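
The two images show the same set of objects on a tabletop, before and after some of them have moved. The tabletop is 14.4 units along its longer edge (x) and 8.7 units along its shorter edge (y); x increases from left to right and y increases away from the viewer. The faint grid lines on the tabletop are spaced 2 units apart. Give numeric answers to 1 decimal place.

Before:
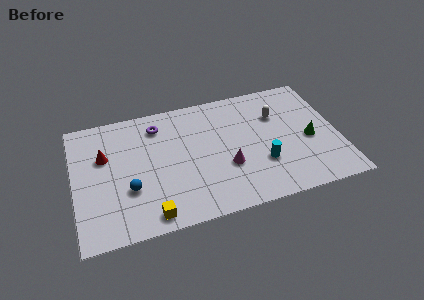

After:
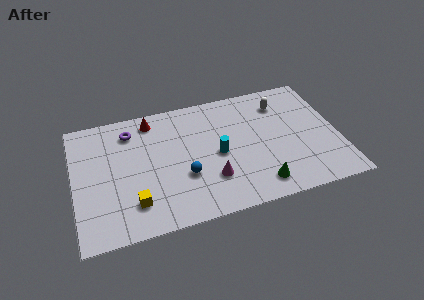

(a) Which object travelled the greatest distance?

the green cone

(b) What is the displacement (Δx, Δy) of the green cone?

(-3.0, -2.4)

From the two frames, the green cone sits at roughly (12.8, 3.8) before and (9.8, 1.4) after.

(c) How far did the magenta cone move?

1.1

The magenta cone moved from about (8.2, 3.1) to (7.3, 2.5), a distance of √(0.9² + 0.6²) ≈ 1.1.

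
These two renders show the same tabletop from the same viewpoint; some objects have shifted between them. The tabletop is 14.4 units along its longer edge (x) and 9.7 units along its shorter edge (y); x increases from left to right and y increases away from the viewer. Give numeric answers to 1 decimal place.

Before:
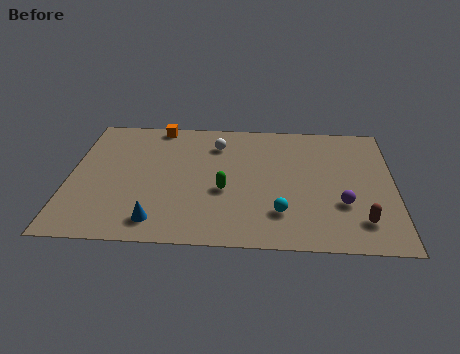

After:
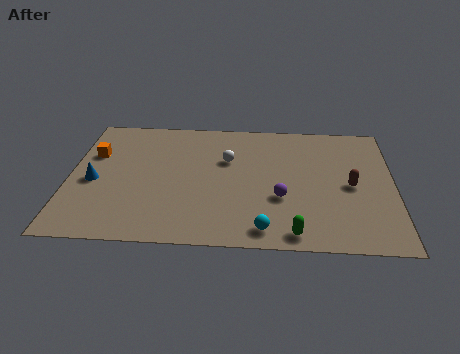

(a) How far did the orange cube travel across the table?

3.8

The orange cube moved from about (3.8, 8.9) to (1.0, 6.4), a distance of √(2.8² + 2.5²) ≈ 3.8.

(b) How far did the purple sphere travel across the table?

2.7

From (12.1, 3.2) to (9.4, 3.5), the purple sphere covered √(2.7² + 0.3²) ≈ 2.7 units.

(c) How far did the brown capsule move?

2.6

From (12.9, 2.0) to (12.5, 4.6), the brown capsule covered √(0.4² + 2.6²) ≈ 2.6 units.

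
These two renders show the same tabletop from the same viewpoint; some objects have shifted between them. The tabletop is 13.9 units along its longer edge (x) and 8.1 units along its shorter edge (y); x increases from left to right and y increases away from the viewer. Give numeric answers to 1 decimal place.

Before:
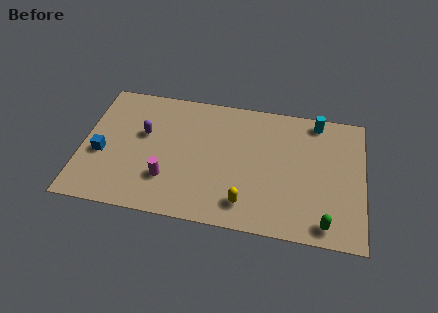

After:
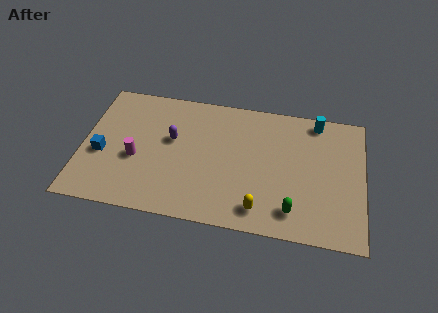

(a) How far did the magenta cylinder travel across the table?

1.9

From (4.3, 2.3) to (2.7, 3.3), the magenta cylinder covered √(1.6² + 1.0²) ≈ 1.9 units.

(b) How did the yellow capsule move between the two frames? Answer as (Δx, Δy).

(0.7, -0.2)

From the two frames, the yellow capsule sits at roughly (8.2, 1.5) before and (8.9, 1.3) after.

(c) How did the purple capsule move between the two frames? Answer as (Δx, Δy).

(1.4, -0.1)

From the two frames, the purple capsule sits at roughly (3.0, 4.9) before and (4.4, 4.8) after.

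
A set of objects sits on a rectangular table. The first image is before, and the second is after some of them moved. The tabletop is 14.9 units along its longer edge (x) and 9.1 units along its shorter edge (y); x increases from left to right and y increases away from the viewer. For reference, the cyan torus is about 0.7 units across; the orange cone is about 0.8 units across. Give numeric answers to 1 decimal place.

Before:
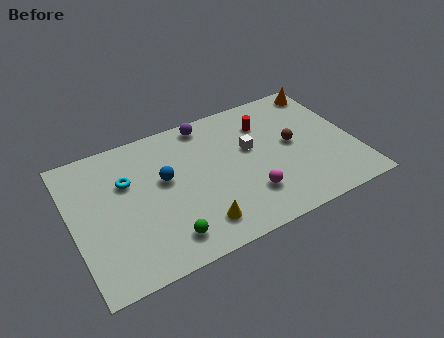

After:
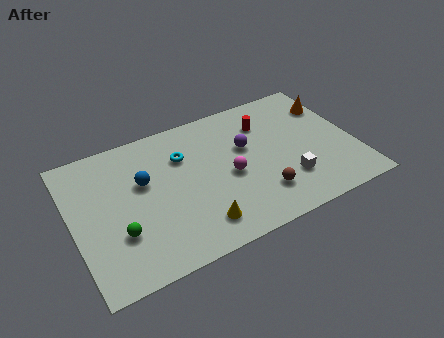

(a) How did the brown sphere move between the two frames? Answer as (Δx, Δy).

(-2.1, -2.6)

The brown sphere started near (11.7, 4.8) and ended near (9.6, 2.2).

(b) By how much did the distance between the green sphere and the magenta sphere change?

+1.5

The distance was about 4.6 in the first image and 6.1 in the second, so they moved 1.5 units further apart.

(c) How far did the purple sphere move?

3.1

The purple sphere moved from about (7.5, 8.1) to (9.3, 5.6), a distance of √(1.8² + 2.5²) ≈ 3.1.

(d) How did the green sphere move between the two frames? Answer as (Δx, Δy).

(-2.3, 1.3)

The green sphere was at about (4.5, 1.6) and moved to about (2.2, 2.9).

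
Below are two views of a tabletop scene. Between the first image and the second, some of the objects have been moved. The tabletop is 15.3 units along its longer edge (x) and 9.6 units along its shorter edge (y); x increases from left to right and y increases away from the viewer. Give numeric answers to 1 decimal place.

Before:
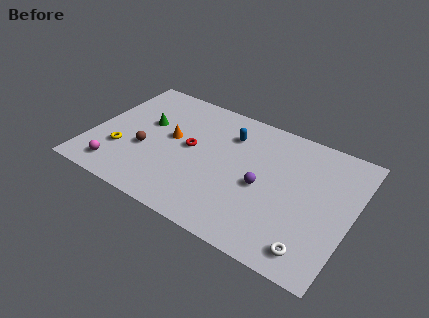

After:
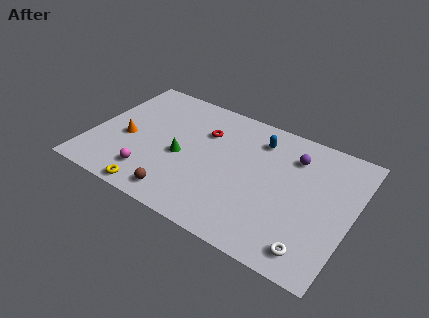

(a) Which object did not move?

the white torus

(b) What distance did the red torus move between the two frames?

1.7

The red torus moved from about (5.8, 5.1) to (6.4, 6.7), a distance of √(0.6² + 1.6²) ≈ 1.7.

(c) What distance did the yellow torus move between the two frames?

3.2

The yellow torus moved from about (2.0, 3.0) to (4.3, 0.8), a distance of √(2.3² + 2.2²) ≈ 3.2.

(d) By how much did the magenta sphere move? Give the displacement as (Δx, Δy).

(1.9, 0.5)

From the two frames, the magenta sphere sits at roughly (2.0, 1.5) before and (3.9, 2.0) after.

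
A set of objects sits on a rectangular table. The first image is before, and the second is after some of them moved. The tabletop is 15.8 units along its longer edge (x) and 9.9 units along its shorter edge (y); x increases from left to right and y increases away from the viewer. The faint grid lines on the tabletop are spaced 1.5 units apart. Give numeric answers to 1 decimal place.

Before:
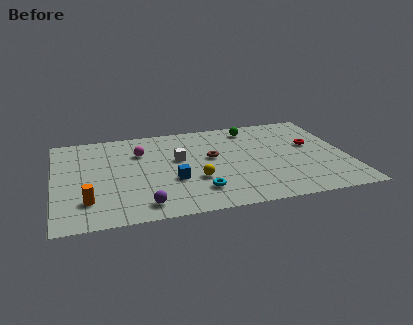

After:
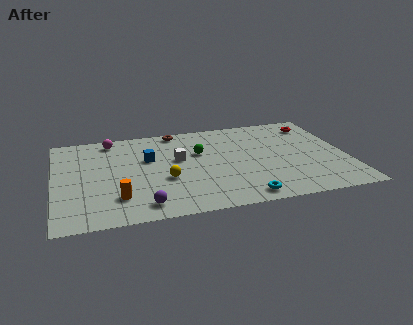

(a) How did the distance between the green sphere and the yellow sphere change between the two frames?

-2.8

Before: roughly 6.0 units apart; after: 3.2. That's 2.8 units closer together.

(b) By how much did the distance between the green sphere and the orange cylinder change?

-5.0

Before: roughly 11.0 units apart; after: 6.0. That's 5.0 units closer together.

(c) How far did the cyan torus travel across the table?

2.5

The cyan torus moved from about (7.6, 2.2) to (9.9, 1.1), a distance of √(2.3² + 1.1²) ≈ 2.5.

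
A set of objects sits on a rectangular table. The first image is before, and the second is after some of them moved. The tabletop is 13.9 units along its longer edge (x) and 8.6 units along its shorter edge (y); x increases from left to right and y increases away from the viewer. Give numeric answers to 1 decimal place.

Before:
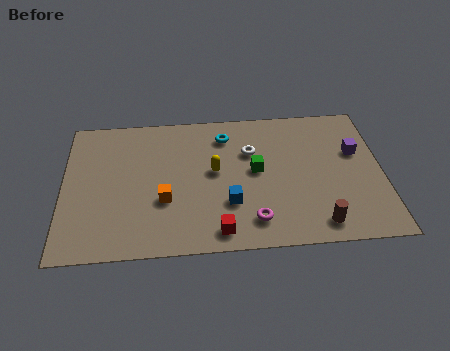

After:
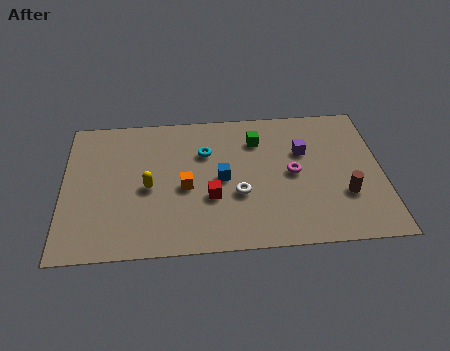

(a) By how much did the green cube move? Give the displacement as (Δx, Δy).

(0.1, 1.9)

The green cube started near (8.4, 4.6) and ended near (8.5, 6.5).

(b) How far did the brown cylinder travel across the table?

2.0

The brown cylinder was near (11.0, 1.2) before and (12.2, 2.8) after, so it travelled √(1.2² + 1.6²) ≈ 2.0 units.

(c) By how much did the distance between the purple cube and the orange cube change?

-3.2

The distance was about 8.7 in the first image and 5.5 in the second, so they moved 3.2 units closer together.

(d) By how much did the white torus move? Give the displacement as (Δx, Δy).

(-0.6, -2.6)

From the two frames, the white torus sits at roughly (8.2, 5.8) before and (7.6, 3.2) after.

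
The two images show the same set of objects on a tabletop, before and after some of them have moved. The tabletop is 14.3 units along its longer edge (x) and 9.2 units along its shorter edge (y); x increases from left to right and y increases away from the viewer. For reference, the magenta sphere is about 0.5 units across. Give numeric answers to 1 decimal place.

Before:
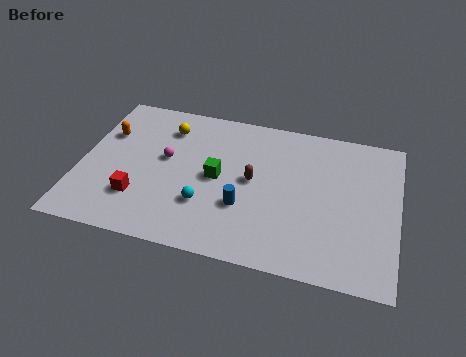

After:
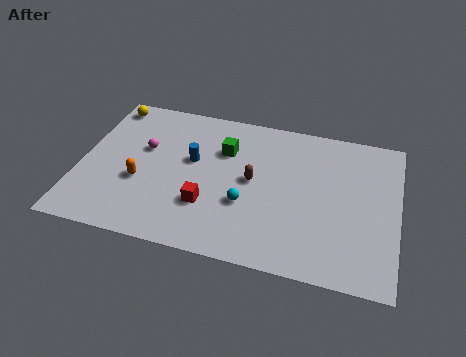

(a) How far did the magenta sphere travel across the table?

1.1

The magenta sphere was near (3.8, 5.2) before and (2.8, 5.6) after, so it travelled √(1.0² + 0.4²) ≈ 1.1 units.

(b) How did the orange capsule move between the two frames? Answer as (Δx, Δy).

(1.8, -2.7)

The orange capsule started near (1.0, 6.2) and ended near (2.8, 3.5).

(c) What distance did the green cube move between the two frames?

1.8

The green cube was near (6.2, 4.6) before and (6.4, 6.4) after, so it travelled √(0.2² + 1.8²) ≈ 1.8 units.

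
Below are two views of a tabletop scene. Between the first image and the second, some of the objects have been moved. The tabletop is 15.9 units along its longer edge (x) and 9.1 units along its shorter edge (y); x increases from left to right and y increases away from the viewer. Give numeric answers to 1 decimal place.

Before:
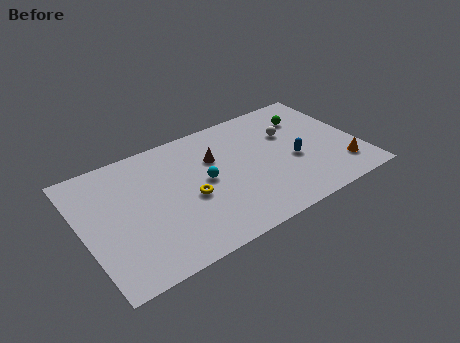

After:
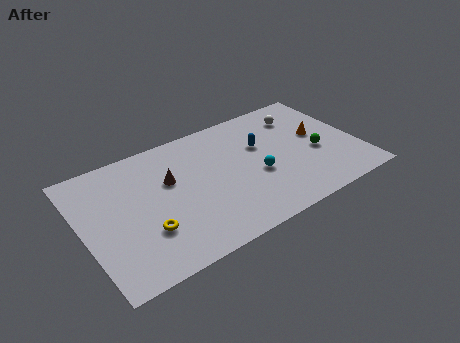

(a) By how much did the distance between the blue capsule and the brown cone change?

+0.5

The distance was about 4.9 in the first image and 5.4 in the second, so they moved 0.5 units further apart.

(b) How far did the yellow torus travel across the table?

2.9

The yellow torus moved from about (6.0, 3.9) to (3.3, 2.8), a distance of √(2.7² + 1.1²) ≈ 2.9.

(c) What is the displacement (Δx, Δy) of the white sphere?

(0.9, 1.1)

The white sphere was at about (12.2, 6.0) and moved to about (13.1, 7.1).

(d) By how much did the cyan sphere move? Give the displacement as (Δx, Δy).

(2.9, -1.0)

The cyan sphere started near (7.0, 4.7) and ended near (9.9, 3.7).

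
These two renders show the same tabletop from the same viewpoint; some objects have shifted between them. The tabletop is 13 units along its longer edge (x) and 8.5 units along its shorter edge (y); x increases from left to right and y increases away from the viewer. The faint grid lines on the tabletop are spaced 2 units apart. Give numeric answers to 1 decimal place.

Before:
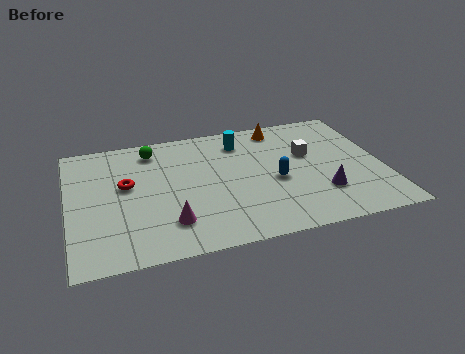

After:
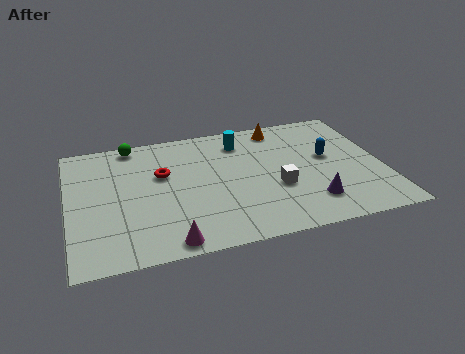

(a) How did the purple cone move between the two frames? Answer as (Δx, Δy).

(-0.5, -0.5)

The purple cone was at about (10.3, 2.4) and moved to about (9.8, 1.9).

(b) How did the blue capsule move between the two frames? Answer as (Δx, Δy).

(2.3, 1.1)

The blue capsule was at about (8.5, 3.7) and moved to about (10.8, 4.8).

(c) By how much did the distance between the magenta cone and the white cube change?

-1.6

The distance was about 6.8 in the first image and 5.2 in the second, so they moved 1.6 units closer together.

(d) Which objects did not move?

the cyan cylinder and the orange cone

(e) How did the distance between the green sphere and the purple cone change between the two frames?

+0.9

Before: roughly 8.2 units apart; after: 9.1. That's 0.9 units further apart.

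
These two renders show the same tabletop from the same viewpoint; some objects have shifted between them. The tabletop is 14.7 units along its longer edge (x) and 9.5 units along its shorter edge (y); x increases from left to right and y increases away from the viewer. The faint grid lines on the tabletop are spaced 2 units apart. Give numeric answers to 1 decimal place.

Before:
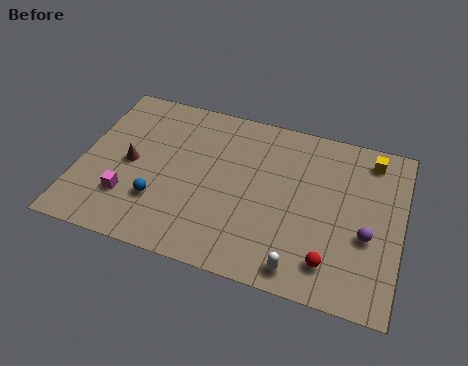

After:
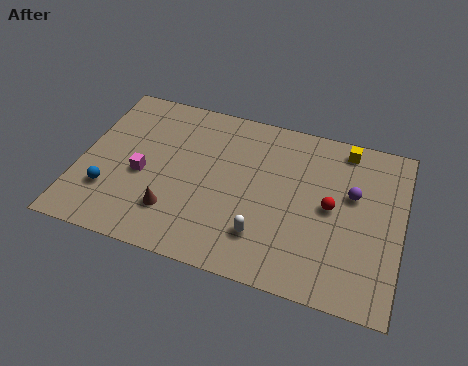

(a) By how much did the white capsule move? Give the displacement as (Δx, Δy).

(-1.8, 1.2)

From the two frames, the white capsule sits at roughly (10.4, 1.1) before and (8.6, 2.3) after.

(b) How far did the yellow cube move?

1.2

The yellow cube moved from about (13.1, 8.1) to (11.9, 8.4), a distance of √(1.2² + 0.3²) ≈ 1.2.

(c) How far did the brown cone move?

3.1

The brown cone was near (2.3, 4.6) before and (4.5, 2.4) after, so it travelled √(2.2² + 2.2²) ≈ 3.1 units.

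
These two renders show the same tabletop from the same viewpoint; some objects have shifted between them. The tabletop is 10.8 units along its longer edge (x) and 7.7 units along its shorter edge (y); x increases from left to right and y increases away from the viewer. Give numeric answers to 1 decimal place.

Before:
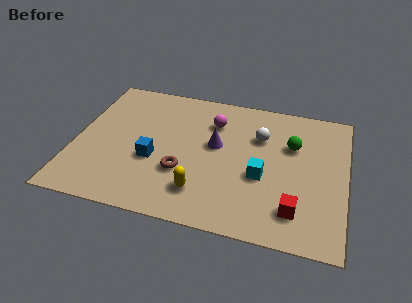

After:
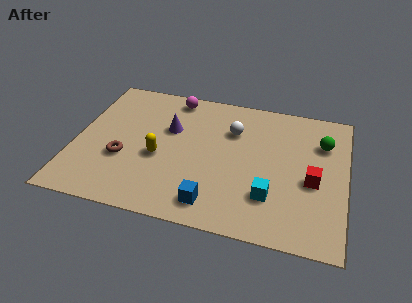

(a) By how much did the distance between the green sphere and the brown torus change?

+3.4

They were about 4.9 units apart before and 8.3 after — 3.4 units further apart.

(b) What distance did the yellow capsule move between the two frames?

2.3

From (5.2, 1.7) to (3.4, 3.2), the yellow capsule covered √(1.8² + 1.5²) ≈ 2.3 units.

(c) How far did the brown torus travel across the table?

2.4

From (4.4, 2.6) to (2.0, 2.8), the brown torus covered √(2.4² + 0.2²) ≈ 2.4 units.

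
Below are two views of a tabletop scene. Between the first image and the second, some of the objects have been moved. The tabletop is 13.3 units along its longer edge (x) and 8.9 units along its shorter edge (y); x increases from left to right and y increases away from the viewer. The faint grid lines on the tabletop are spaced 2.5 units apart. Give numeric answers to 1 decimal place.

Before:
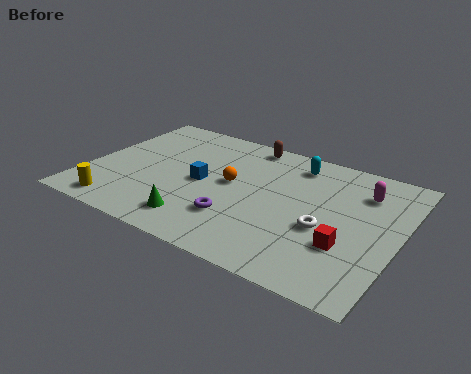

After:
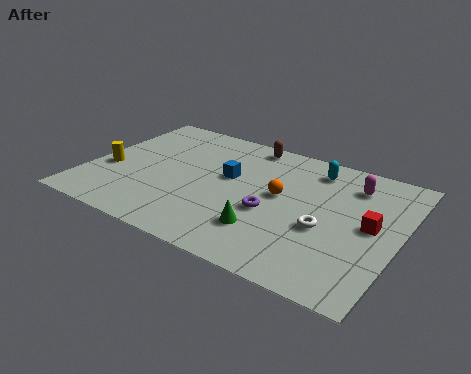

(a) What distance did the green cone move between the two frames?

2.9

The green cone was near (5.2, 1.6) before and (8.0, 2.3) after, so it travelled √(2.8² + 0.7²) ≈ 2.9 units.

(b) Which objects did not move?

the brown capsule and the white torus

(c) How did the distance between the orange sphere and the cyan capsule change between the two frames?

-0.8

Before: roughly 3.5 units apart; after: 2.7. That's 0.8 units closer together.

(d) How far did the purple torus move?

1.7

From (6.7, 2.5) to (8.0, 3.6), the purple torus covered √(1.3² + 1.1²) ≈ 1.7 units.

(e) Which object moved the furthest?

the green cone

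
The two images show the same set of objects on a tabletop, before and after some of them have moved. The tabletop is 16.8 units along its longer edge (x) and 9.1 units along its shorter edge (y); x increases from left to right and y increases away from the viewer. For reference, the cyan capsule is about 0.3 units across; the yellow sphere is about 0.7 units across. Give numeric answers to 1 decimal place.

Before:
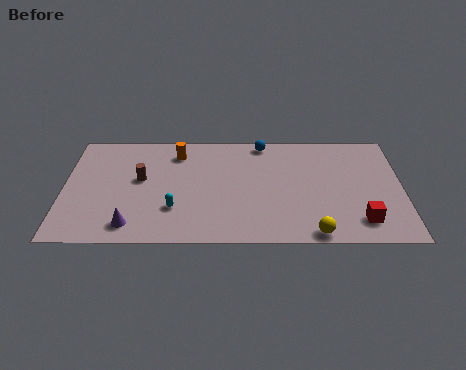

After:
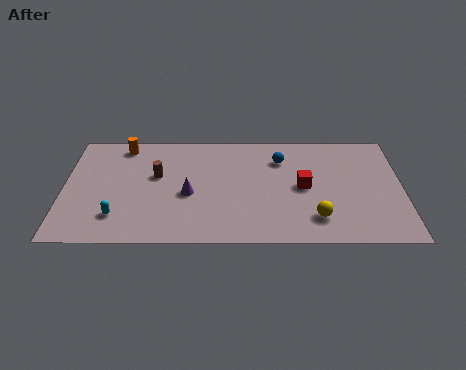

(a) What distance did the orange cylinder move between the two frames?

2.8

The orange cylinder moved from about (5.6, 7.3) to (2.9, 7.9), a distance of √(2.7² + 0.6²) ≈ 2.8.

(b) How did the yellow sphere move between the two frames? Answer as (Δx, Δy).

(0.1, 1.2)

The yellow sphere started near (12.4, 0.8) and ended near (12.5, 2.0).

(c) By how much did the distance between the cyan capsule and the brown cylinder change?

+0.9

The distance was about 2.9 in the first image and 3.8 in the second, so they moved 0.9 units further apart.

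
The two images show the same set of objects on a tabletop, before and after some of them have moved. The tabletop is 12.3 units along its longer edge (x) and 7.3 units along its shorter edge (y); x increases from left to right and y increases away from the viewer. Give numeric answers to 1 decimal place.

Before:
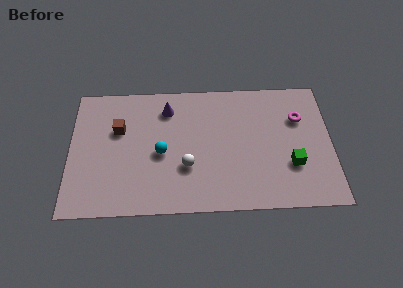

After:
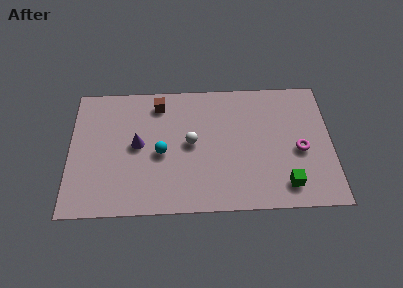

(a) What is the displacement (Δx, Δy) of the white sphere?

(0.2, 1.3)

From the two frames, the white sphere sits at roughly (5.5, 2.5) before and (5.7, 3.8) after.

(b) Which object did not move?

the cyan sphere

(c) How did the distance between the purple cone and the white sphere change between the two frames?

-0.9

They were about 3.4 units apart before and 2.5 after — 0.9 units closer together.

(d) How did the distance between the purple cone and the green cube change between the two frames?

+0.6

They were about 6.7 units apart before and 7.3 after — 0.6 units further apart.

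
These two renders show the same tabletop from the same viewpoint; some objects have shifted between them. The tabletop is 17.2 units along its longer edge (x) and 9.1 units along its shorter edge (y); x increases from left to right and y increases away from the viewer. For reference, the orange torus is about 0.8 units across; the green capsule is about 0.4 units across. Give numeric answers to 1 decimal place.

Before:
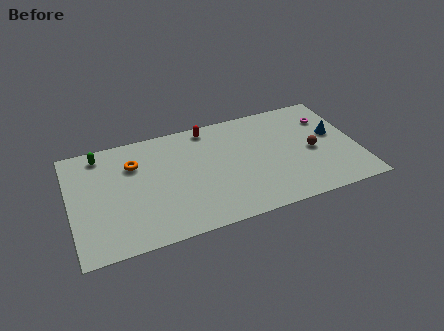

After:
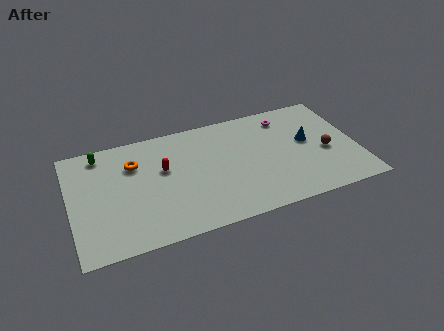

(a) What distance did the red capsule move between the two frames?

3.9

The red capsule moved from about (8.5, 8.1) to (5.6, 5.5), a distance of √(2.9² + 2.6²) ≈ 3.9.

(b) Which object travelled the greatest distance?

the red capsule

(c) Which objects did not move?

the orange torus and the green capsule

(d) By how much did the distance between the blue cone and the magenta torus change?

+1.1

They were about 1.5 units apart before and 2.6 after — 1.1 units further apart.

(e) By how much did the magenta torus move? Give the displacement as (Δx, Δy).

(-2.5, 0.8)

The magenta torus was at about (15.7, 6.7) and moved to about (13.2, 7.5).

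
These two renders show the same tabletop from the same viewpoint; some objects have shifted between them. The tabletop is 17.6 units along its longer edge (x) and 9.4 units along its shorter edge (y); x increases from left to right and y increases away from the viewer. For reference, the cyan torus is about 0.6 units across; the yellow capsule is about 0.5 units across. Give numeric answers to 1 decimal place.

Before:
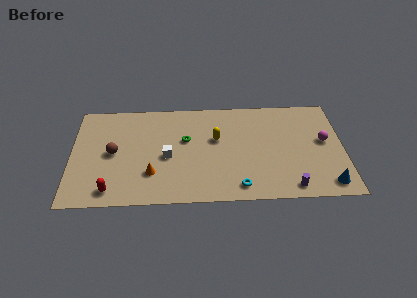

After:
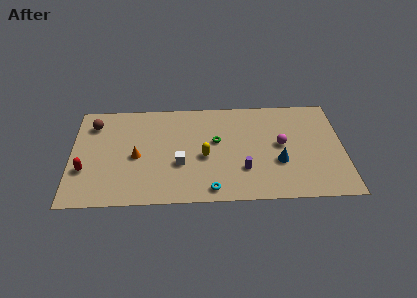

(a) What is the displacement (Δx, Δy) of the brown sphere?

(-1.3, 2.7)

From the two frames, the brown sphere sits at roughly (2.7, 4.7) before and (1.4, 7.4) after.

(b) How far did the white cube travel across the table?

1.1

The white cube moved from about (6.2, 4.2) to (7.0, 3.5), a distance of √(0.8² + 0.7²) ≈ 1.1.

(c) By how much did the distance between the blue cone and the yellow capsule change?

-3.5

Before: roughly 8.4 units apart; after: 4.9. That's 3.5 units closer together.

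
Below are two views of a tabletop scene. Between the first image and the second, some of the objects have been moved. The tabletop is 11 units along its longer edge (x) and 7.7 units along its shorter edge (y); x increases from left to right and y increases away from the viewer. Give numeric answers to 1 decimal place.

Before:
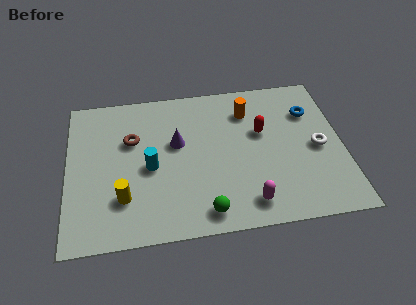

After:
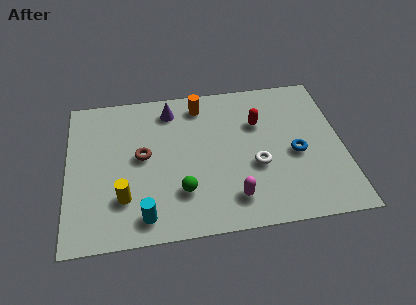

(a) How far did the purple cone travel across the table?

1.8

From (4.4, 4.6) to (4.2, 6.4), the purple cone covered √(0.2² + 1.8²) ≈ 1.8 units.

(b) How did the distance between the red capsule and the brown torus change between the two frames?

-0.4

The distance was about 5.2 in the first image and 4.8 in the second, so they moved 0.4 units closer together.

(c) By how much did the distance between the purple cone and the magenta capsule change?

+1.1

They were about 4.3 units apart before and 5.4 after — 1.1 units further apart.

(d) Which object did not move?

the yellow cylinder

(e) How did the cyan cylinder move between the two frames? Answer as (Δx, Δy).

(-0.3, -2.4)

From the two frames, the cyan cylinder sits at roughly (3.3, 3.5) before and (3.0, 1.1) after.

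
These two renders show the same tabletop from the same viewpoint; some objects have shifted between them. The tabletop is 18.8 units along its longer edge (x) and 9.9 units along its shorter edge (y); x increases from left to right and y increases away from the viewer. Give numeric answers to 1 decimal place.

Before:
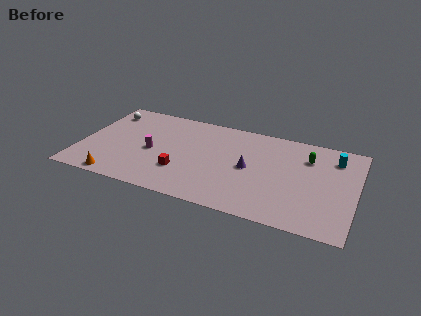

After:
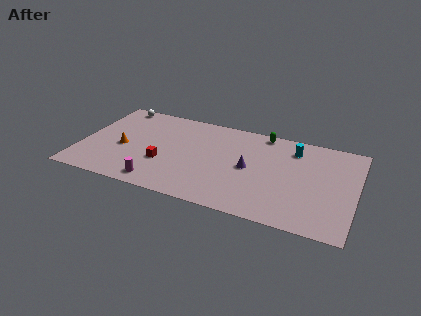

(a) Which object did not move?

the purple cone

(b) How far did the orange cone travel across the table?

3.4

The orange cone was near (2.9, 0.9) before and (2.9, 4.3) after, so it travelled √(0.0² + 3.4²) ≈ 3.4 units.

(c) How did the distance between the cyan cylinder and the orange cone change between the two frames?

-3.8

Before: roughly 15.9 units apart; after: 12.1. That's 3.8 units closer together.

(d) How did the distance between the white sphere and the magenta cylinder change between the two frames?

+3.6

Before: roughly 5.0 units apart; after: 8.6. That's 3.6 units further apart.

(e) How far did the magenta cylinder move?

3.3

The magenta cylinder moved from about (4.9, 4.5) to (5.7, 1.3), a distance of √(0.8² + 3.2²) ≈ 3.3.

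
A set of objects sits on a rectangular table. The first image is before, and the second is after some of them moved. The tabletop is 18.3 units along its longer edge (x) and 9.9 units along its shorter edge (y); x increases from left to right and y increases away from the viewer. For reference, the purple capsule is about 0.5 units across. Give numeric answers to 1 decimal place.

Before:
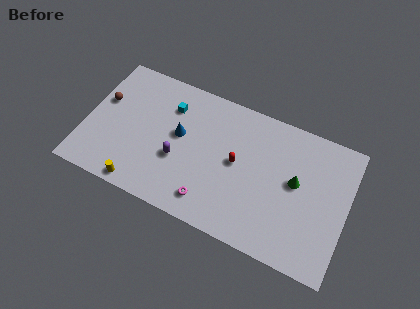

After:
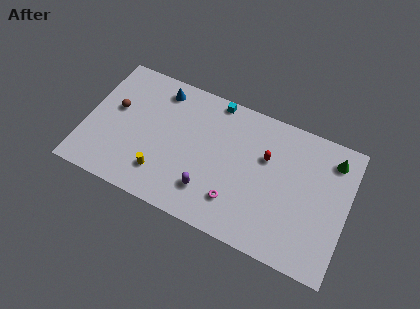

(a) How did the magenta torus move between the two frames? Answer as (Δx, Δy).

(1.7, 0.7)

The magenta torus was at about (9.1, 1.7) and moved to about (10.8, 2.4).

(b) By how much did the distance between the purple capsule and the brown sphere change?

+1.7

Before: roughly 6.1 units apart; after: 7.8. That's 1.7 units further apart.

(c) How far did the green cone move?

3.5

The green cone was near (14.7, 5.5) before and (17.0, 8.1) after, so it travelled √(2.3² + 2.6²) ≈ 3.5 units.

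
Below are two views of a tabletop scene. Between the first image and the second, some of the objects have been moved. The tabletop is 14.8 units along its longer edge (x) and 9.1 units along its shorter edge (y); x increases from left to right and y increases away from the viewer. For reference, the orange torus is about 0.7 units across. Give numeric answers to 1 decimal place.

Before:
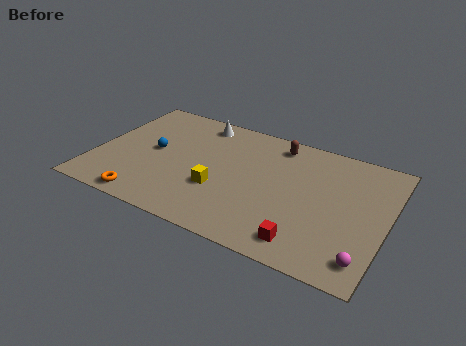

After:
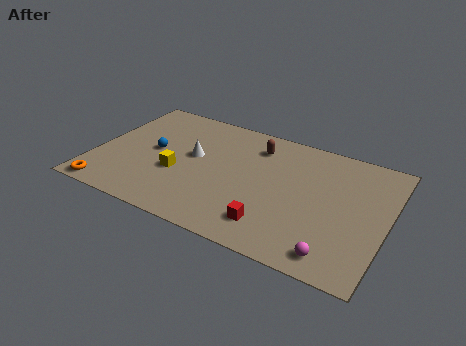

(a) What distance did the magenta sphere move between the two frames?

1.4

The magenta sphere moved from about (14.0, 1.5) to (12.6, 1.2), a distance of √(1.4² + 0.3²) ≈ 1.4.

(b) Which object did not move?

the blue sphere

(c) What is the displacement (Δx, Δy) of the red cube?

(-1.7, 0.4)

The red cube started near (11.1, 1.4) and ended near (9.4, 1.8).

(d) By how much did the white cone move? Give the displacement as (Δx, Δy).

(0.1, -2.8)

From the two frames, the white cone sits at roughly (4.8, 7.9) before and (4.9, 5.1) after.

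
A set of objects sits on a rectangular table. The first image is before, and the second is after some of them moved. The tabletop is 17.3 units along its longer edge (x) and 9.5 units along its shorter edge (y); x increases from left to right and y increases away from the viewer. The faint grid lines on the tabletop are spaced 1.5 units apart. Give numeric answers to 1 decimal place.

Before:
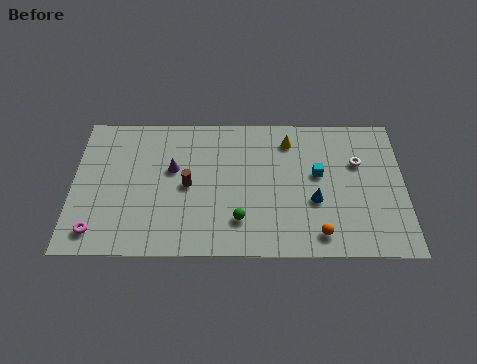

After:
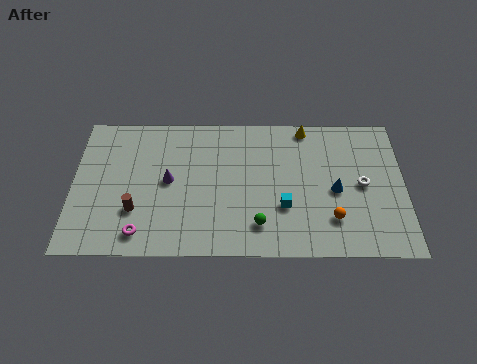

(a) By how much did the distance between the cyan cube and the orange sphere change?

-1.4

The distance was about 4.0 in the first image and 2.6 in the second, so they moved 1.4 units closer together.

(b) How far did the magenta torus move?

2.3

From (1.3, 1.5) to (3.6, 1.4), the magenta torus covered √(2.3² + 0.1²) ≈ 2.3 units.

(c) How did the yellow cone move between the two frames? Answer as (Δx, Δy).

(0.9, 0.9)

The yellow cone was at about (11.3, 7.7) and moved to about (12.2, 8.6).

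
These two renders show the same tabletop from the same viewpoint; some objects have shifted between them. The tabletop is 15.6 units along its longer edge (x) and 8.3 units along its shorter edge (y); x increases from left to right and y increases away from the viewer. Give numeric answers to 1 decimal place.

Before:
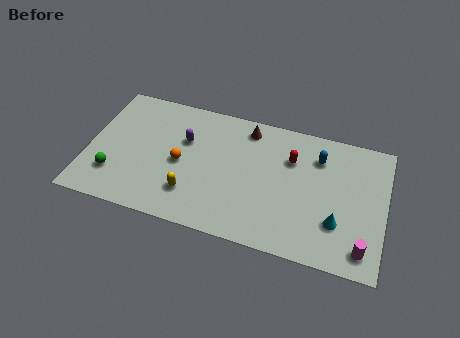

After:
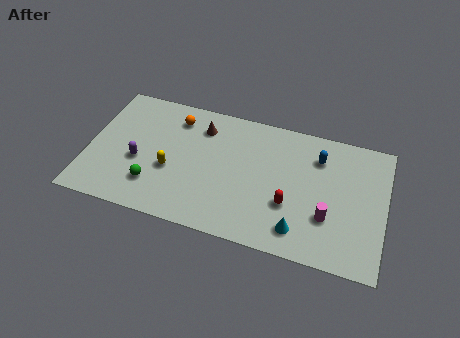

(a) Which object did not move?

the blue capsule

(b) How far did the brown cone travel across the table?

2.5

From (8.2, 7.1) to (5.8, 6.5), the brown cone covered √(2.4² + 0.6²) ≈ 2.5 units.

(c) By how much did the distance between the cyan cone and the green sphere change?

-4.0

The distance was about 11.7 in the first image and 7.7 in the second, so they moved 4.0 units closer together.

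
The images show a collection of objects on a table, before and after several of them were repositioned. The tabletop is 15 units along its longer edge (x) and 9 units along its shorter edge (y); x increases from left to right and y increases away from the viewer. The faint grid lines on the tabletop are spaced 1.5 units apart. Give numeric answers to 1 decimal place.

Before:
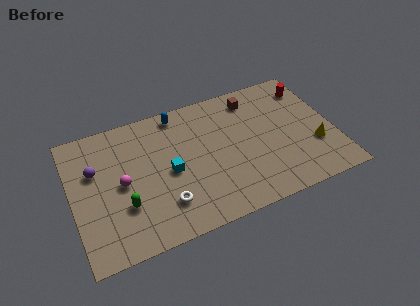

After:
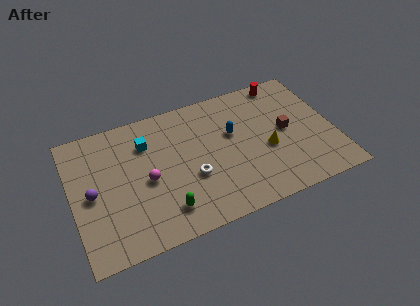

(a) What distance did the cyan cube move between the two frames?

2.6

The cyan cube moved from about (5.5, 4.2) to (4.4, 6.6), a distance of √(1.1² + 2.4²) ≈ 2.6.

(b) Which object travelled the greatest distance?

the blue capsule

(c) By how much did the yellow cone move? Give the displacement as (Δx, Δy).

(-2.7, 0.7)

The yellow cone started near (13.8, 3.0) and ended near (11.1, 3.7).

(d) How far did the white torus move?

2.1

From (5.0, 2.2) to (6.7, 3.4), the white torus covered √(1.7² + 1.2²) ≈ 2.1 units.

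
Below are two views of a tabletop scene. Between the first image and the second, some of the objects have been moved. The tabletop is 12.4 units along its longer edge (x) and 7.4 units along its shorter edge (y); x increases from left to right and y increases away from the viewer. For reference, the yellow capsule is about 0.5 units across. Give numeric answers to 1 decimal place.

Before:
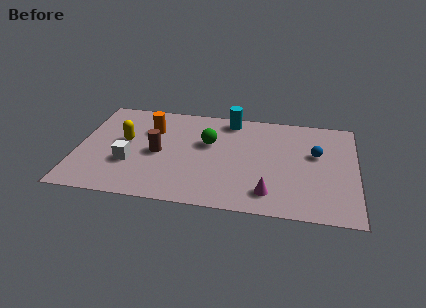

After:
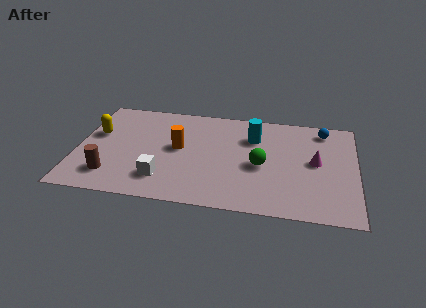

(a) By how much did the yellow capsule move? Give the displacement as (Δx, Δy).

(-1.3, 0.4)

The yellow capsule was at about (2.1, 4.1) and moved to about (0.8, 4.5).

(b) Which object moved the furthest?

the magenta cone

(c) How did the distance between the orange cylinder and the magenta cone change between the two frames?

-0.5

Before: roughly 6.6 units apart; after: 6.1. That's 0.5 units closer together.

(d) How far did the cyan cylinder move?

1.6

The cyan cylinder was near (6.7, 6.5) before and (7.8, 5.3) after, so it travelled √(1.1² + 1.2²) ≈ 1.6 units.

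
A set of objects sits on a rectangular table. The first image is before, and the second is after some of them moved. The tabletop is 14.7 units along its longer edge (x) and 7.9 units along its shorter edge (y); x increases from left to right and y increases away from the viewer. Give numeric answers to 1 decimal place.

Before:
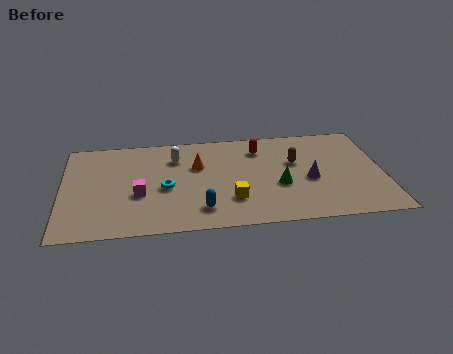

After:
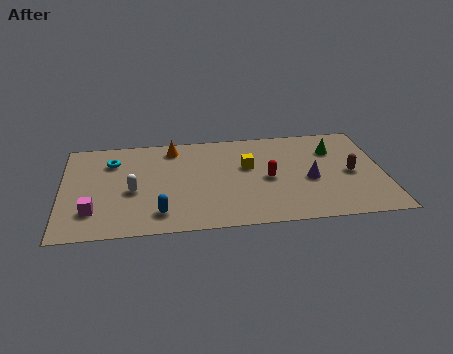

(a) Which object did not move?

the purple cone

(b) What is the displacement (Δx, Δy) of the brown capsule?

(2.5, -1.2)

The brown capsule started near (10.7, 4.9) and ended near (13.2, 3.7).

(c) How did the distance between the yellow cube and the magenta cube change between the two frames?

+3.3

Before: roughly 4.3 units apart; after: 7.6. That's 3.3 units further apart.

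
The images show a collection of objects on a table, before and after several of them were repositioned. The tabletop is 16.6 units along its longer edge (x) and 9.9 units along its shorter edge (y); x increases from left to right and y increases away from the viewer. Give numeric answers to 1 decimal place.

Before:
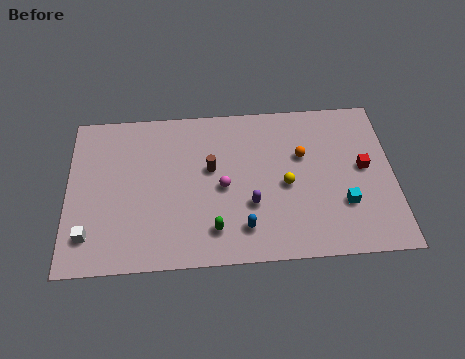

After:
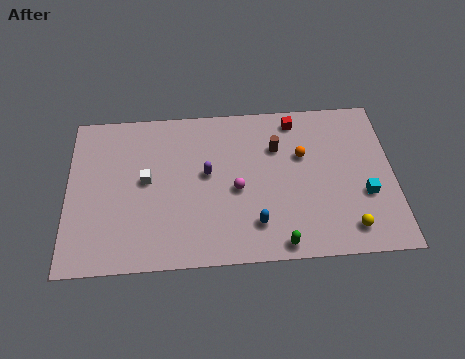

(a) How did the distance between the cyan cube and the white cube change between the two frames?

-1.7

The distance was about 12.9 in the first image and 11.2 in the second, so they moved 1.7 units closer together.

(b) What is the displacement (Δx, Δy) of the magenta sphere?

(0.7, -0.2)

From the two frames, the magenta sphere sits at roughly (7.9, 4.6) before and (8.6, 4.4) after.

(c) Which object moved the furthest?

the red cube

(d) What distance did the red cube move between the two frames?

4.7

The red cube was near (15.1, 5.3) before and (11.7, 8.6) after, so it travelled √(3.4² + 3.3²) ≈ 4.7 units.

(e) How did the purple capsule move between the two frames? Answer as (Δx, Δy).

(-2.2, 2.1)

From the two frames, the purple capsule sits at roughly (9.3, 3.4) before and (7.1, 5.5) after.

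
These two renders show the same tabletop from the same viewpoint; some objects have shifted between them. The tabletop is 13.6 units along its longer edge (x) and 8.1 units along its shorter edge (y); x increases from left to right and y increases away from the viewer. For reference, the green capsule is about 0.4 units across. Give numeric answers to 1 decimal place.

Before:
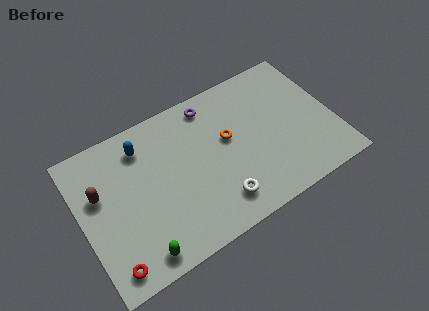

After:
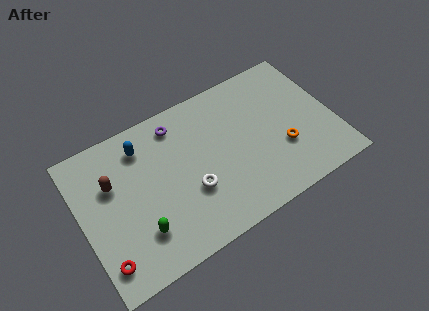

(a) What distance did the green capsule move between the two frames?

1.1

The green capsule moved from about (2.6, 1.0) to (2.8, 2.1), a distance of √(0.2² + 1.1²) ≈ 1.1.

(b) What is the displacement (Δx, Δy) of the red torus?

(-0.3, 0.4)

The red torus started near (1.1, 1.1) and ended near (0.8, 1.5).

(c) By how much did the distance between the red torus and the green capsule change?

+0.6

They were about 1.5 units apart before and 2.1 after — 0.6 units further apart.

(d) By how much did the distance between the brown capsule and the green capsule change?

-1.0

The distance was about 4.4 in the first image and 3.4 in the second, so they moved 1.0 units closer together.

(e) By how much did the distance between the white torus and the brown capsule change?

-2.3

Before: roughly 6.9 units apart; after: 4.6. That's 2.3 units closer together.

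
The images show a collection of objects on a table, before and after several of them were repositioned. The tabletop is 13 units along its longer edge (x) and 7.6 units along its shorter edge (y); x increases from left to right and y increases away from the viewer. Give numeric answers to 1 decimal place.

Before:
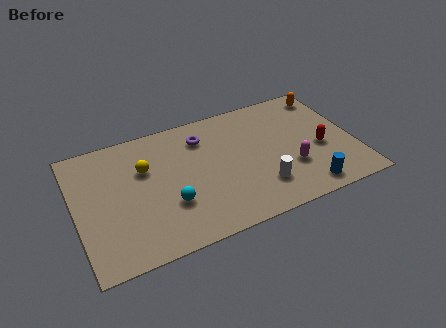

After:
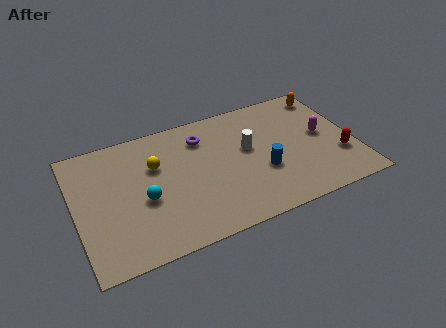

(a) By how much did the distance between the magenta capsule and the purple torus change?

+0.7

They were about 5.1 units apart before and 5.8 after — 0.7 units further apart.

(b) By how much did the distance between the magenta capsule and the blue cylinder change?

+1.6

The distance was about 1.6 in the first image and 3.2 in the second, so they moved 1.6 units further apart.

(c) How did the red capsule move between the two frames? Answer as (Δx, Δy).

(0.8, -0.8)

From the two frames, the red capsule sits at roughly (11.4, 3.2) before and (12.2, 2.4) after.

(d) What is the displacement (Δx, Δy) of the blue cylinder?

(-1.8, 1.8)

The blue cylinder started near (10.4, 1.0) and ended near (8.6, 2.8).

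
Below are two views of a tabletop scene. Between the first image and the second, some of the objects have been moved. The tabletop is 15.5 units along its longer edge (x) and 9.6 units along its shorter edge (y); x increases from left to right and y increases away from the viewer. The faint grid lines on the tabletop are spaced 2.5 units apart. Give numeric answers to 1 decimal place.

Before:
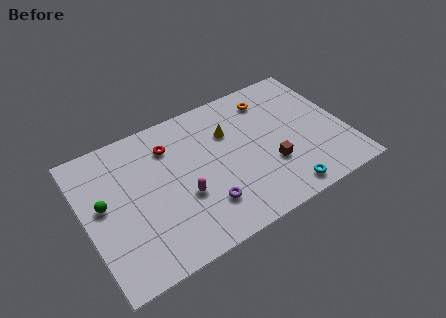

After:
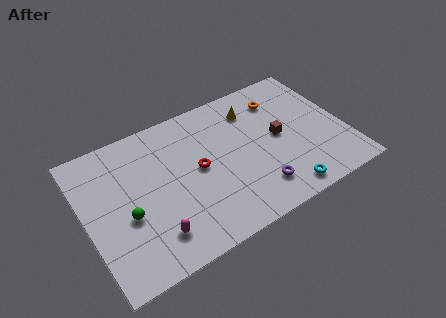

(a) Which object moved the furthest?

the purple torus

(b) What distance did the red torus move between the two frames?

2.7

The red torus was near (5.3, 7.3) before and (6.7, 5.0) after, so it travelled √(1.4² + 2.3²) ≈ 2.7 units.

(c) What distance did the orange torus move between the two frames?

0.7

From (11.5, 7.8) to (12.1, 7.5), the orange torus covered √(0.6² + 0.3²) ≈ 0.7 units.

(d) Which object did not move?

the cyan torus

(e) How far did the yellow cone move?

1.8

From (8.8, 6.6) to (10.4, 7.5), the yellow cone covered √(1.6² + 0.9²) ≈ 1.8 units.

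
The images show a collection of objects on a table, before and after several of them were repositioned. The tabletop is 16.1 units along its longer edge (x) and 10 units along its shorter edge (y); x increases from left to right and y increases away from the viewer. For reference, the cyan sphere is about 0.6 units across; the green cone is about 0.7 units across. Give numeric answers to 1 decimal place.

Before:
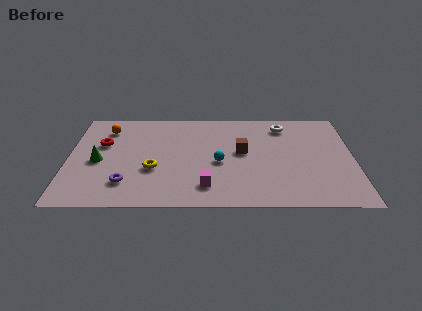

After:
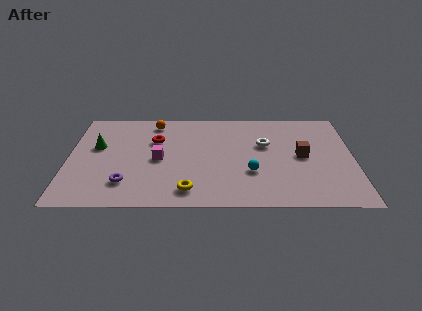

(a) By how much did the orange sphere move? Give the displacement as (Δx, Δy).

(2.7, 0.7)

The orange sphere was at about (2.1, 7.9) and moved to about (4.8, 8.6).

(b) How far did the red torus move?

3.0

The red torus was near (1.9, 6.3) before and (4.9, 6.7) after, so it travelled √(3.0² + 0.4²) ≈ 3.0 units.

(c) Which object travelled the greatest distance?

the magenta cube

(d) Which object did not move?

the purple torus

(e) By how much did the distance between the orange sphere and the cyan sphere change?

+0.3

They were about 7.3 units apart before and 7.6 after — 0.3 units further apart.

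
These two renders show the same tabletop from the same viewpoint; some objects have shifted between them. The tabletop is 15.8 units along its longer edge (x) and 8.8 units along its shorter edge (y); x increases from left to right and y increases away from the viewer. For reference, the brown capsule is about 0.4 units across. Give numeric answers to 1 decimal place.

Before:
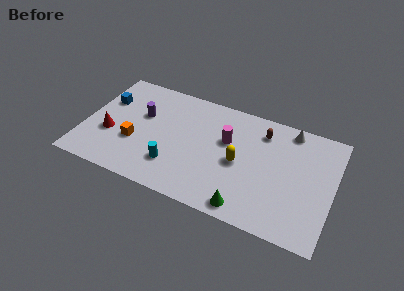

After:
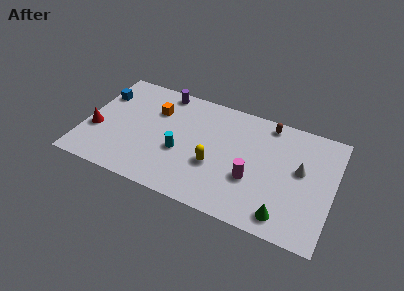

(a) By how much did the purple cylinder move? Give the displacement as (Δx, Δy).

(1.1, 2.4)

From the two frames, the purple cylinder sits at roughly (3.5, 5.5) before and (4.6, 7.9) after.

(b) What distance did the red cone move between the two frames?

0.9

The red cone moved from about (1.7, 3.3) to (0.8, 3.3), a distance of √(0.9² + 0.0²) ≈ 0.9.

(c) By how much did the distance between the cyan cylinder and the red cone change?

+1.1

The distance was about 4.3 in the first image and 5.4 in the second, so they moved 1.1 units further apart.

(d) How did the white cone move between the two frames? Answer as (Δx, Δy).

(0.9, -2.8)

The white cone started near (12.8, 7.8) and ended near (13.7, 5.0).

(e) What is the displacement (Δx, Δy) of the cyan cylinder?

(0.3, 1.2)

The cyan cylinder was at about (5.9, 2.3) and moved to about (6.2, 3.5).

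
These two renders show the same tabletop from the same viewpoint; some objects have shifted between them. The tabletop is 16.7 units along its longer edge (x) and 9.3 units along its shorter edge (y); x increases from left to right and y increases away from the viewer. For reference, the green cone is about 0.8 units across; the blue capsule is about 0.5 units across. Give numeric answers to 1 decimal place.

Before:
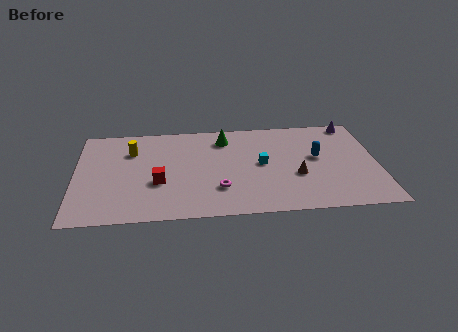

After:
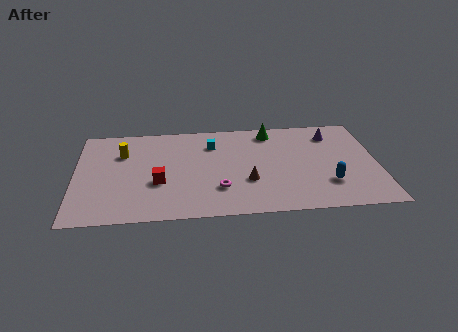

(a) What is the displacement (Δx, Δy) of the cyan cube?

(-2.7, 2.2)

The cyan cube started near (10.3, 4.8) and ended near (7.6, 7.0).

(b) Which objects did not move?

the magenta torus and the red cube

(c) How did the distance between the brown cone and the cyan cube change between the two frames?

+1.9

They were about 2.3 units apart before and 4.2 after — 1.9 units further apart.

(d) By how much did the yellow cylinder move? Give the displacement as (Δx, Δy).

(-0.5, -0.2)

The yellow cylinder started near (3.1, 6.7) and ended near (2.6, 6.5).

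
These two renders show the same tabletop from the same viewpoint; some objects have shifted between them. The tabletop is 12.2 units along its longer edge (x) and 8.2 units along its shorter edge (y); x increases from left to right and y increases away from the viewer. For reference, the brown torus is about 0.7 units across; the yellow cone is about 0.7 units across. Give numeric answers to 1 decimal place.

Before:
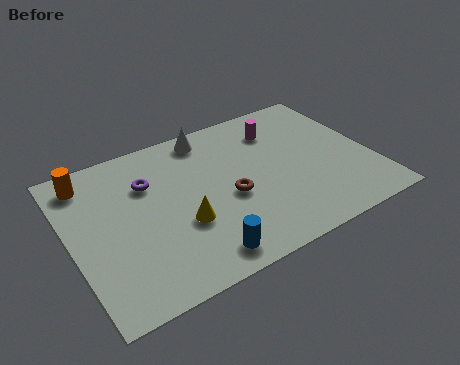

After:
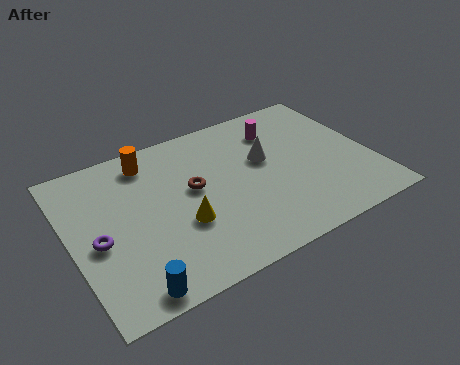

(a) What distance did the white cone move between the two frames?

3.0

From (6.0, 7.2) to (8.0, 4.9), the white cone covered √(2.0² + 2.3²) ≈ 3.0 units.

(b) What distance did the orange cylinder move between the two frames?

2.5

The orange cylinder moved from about (1.0, 6.9) to (3.5, 6.9), a distance of √(2.5² + 0.0²) ≈ 2.5.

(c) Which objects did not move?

the yellow cone and the magenta cylinder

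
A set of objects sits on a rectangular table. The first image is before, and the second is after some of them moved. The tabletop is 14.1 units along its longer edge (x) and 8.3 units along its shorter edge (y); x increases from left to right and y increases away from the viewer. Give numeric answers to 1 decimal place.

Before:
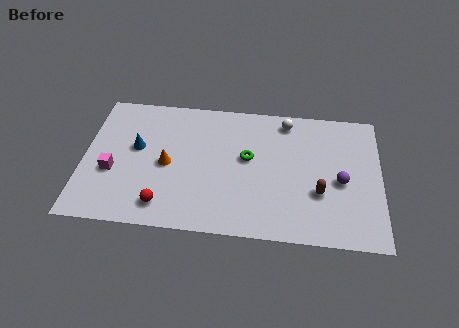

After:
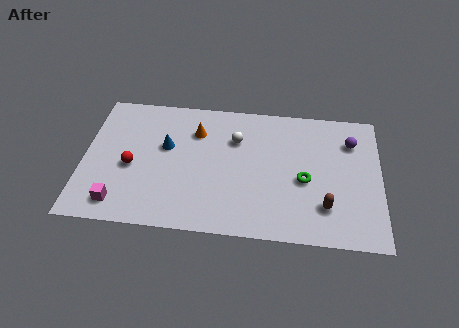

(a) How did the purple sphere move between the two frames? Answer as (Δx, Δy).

(0.5, 2.5)

From the two frames, the purple sphere sits at roughly (12.2, 3.7) before and (12.7, 6.2) after.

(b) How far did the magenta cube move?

1.9

The magenta cube moved from about (1.4, 3.2) to (1.8, 1.3), a distance of √(0.4² + 1.9²) ≈ 1.9.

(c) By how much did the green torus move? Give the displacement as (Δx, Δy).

(2.7, -1.1)

The green torus was at about (7.8, 4.7) and moved to about (10.5, 3.6).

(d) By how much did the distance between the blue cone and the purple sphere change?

-0.9

They were about 9.8 units apart before and 8.9 after — 0.9 units closer together.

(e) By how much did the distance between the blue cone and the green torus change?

+1.4

They were about 5.3 units apart before and 6.7 after — 1.4 units further apart.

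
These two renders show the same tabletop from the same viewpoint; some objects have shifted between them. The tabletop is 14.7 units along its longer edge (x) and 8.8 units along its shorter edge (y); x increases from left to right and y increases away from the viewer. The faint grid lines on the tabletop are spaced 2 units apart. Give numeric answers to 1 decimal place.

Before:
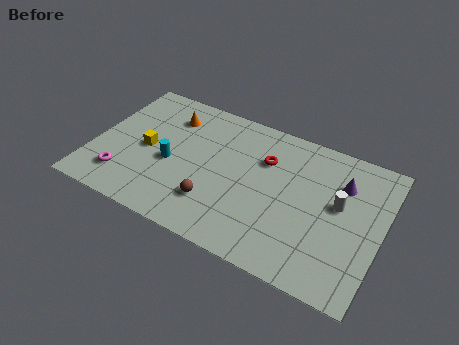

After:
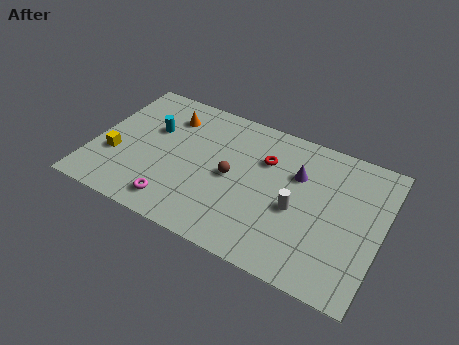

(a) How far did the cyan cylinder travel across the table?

2.2

From (4.0, 3.8) to (2.8, 5.6), the cyan cylinder covered √(1.2² + 1.8²) ≈ 2.2 units.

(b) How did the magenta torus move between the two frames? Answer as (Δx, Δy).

(2.8, -0.5)

From the two frames, the magenta torus sits at roughly (1.8, 1.9) before and (4.6, 1.4) after.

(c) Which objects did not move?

the orange cone and the red torus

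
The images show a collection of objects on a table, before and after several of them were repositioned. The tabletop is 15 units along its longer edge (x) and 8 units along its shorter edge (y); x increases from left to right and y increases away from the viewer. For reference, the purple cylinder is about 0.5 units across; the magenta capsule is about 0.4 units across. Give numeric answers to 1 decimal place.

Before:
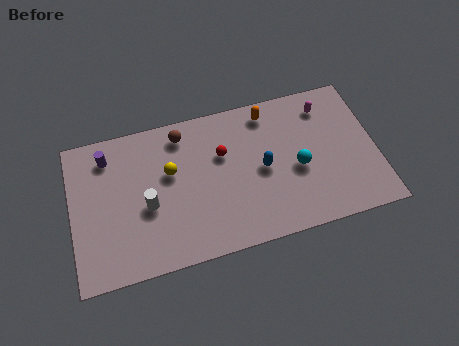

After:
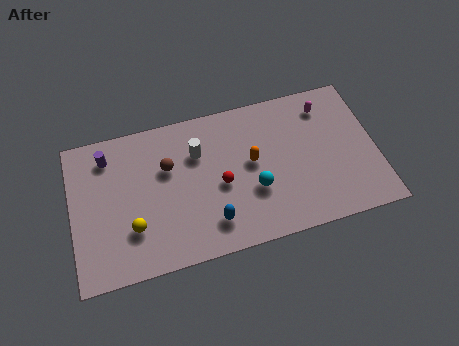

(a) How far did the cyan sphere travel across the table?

2.3

The cyan sphere moved from about (11.1, 3.5) to (8.9, 2.9), a distance of √(2.2² + 0.6²) ≈ 2.3.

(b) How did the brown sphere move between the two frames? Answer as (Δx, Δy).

(-0.8, -1.6)

From the two frames, the brown sphere sits at roughly (5.6, 6.8) before and (4.8, 5.2) after.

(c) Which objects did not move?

the magenta capsule and the purple cylinder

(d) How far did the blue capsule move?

3.5

From (9.4, 3.9) to (6.7, 1.7), the blue capsule covered √(2.7² + 2.2²) ≈ 3.5 units.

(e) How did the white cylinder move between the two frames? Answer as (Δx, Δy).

(2.6, 2.2)

From the two frames, the white cylinder sits at roughly (3.7, 3.4) before and (6.3, 5.6) after.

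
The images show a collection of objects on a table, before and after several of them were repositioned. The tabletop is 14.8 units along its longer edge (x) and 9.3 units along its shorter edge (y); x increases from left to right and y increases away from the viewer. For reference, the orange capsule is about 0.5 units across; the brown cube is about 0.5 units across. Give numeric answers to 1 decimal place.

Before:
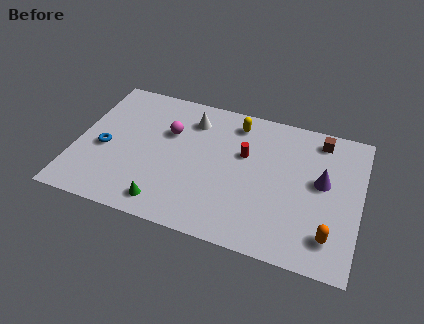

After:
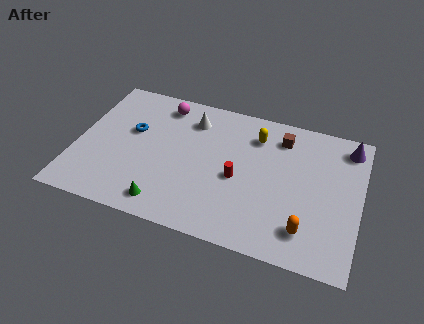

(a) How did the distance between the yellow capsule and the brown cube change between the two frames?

-3.1

Before: roughly 4.4 units apart; after: 1.3. That's 3.1 units closer together.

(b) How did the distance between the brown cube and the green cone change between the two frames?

-1.8

They were about 10.1 units apart before and 8.3 after — 1.8 units closer together.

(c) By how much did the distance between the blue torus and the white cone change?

-2.0

They were about 5.4 units apart before and 3.4 after — 2.0 units closer together.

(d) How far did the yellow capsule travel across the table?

1.3

The yellow capsule moved from about (8.1, 7.8) to (9.2, 7.2), a distance of √(1.1² + 0.6²) ≈ 1.3.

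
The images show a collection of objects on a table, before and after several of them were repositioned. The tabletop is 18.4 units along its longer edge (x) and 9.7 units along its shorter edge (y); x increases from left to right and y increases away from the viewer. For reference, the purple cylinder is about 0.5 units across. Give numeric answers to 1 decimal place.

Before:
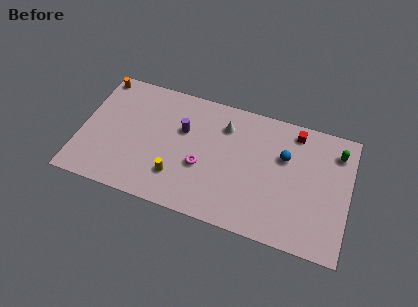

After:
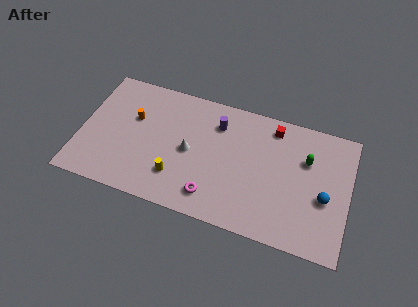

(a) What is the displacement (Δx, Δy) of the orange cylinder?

(2.7, -2.6)

The orange cylinder was at about (0.8, 8.7) and moved to about (3.5, 6.1).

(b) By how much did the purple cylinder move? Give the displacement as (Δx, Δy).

(2.3, 1.2)

The purple cylinder started near (6.9, 6.2) and ended near (9.2, 7.4).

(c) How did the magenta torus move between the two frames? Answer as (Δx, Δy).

(0.9, -2.0)

From the two frames, the magenta torus sits at roughly (8.4, 3.8) before and (9.3, 1.8) after.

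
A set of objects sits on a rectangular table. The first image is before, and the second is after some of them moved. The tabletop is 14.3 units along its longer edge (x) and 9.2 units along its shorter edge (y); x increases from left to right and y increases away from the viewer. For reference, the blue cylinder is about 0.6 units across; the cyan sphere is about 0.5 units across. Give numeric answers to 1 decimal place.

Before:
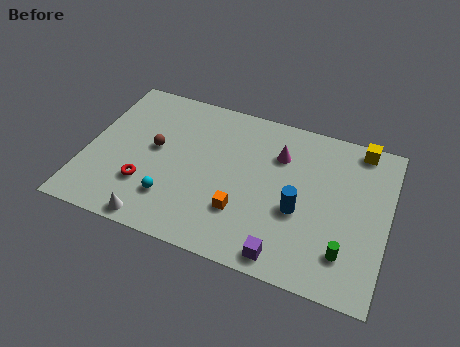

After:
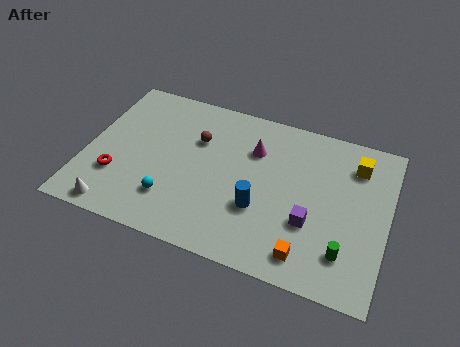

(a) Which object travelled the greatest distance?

the orange cube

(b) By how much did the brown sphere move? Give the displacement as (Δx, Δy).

(1.9, 1.2)

From the two frames, the brown sphere sits at roughly (3.2, 5.0) before and (5.1, 6.2) after.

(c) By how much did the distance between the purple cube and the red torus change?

+2.2

They were about 7.0 units apart before and 9.2 after — 2.2 units further apart.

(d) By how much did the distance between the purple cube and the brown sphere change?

-1.3

They were about 7.7 units apart before and 6.4 after — 1.3 units closer together.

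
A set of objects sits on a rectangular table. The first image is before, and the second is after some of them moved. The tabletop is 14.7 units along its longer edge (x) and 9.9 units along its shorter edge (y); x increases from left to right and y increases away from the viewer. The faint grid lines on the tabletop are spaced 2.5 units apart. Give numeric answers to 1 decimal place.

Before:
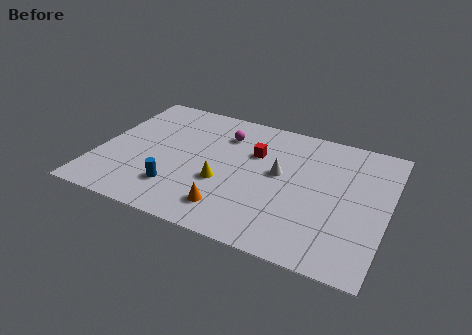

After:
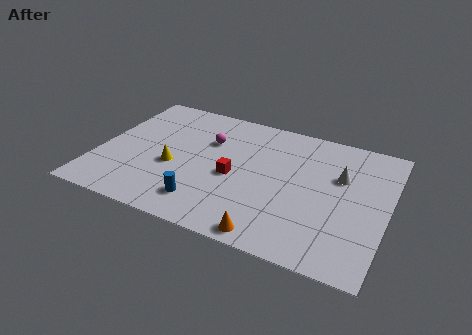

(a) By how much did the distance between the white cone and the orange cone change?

+2.0

Before: roughly 4.2 units apart; after: 6.2. That's 2.0 units further apart.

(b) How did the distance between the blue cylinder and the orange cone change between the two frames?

+0.8

The distance was about 2.8 in the first image and 3.6 in the second, so they moved 0.8 units further apart.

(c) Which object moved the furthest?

the white cone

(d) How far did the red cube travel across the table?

2.3

The red cube was near (7.8, 6.6) before and (7.0, 4.4) after, so it travelled √(0.8² + 2.2²) ≈ 2.3 units.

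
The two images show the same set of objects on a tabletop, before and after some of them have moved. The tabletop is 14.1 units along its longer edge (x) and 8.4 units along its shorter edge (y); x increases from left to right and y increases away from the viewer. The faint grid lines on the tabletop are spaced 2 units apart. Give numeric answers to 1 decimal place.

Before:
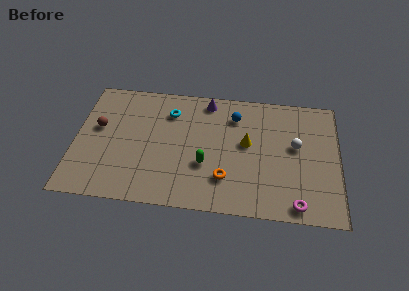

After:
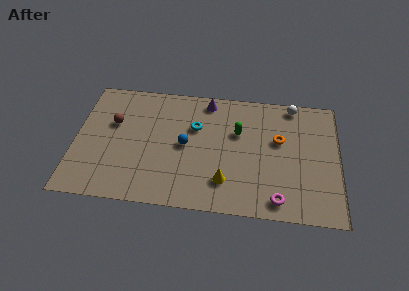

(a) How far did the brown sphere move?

0.9

The brown sphere moved from about (1.2, 4.9) to (2.0, 5.3), a distance of √(0.8² + 0.4²) ≈ 0.9.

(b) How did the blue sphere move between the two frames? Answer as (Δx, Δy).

(-2.6, -2.3)

The blue sphere was at about (8.5, 6.5) and moved to about (5.9, 4.2).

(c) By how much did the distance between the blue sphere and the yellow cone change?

+1.2

Before: roughly 1.9 units apart; after: 3.1. That's 1.2 units further apart.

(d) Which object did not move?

the purple cone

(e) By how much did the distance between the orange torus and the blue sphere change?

+0.8

The distance was about 4.3 in the first image and 5.1 in the second, so they moved 0.8 units further apart.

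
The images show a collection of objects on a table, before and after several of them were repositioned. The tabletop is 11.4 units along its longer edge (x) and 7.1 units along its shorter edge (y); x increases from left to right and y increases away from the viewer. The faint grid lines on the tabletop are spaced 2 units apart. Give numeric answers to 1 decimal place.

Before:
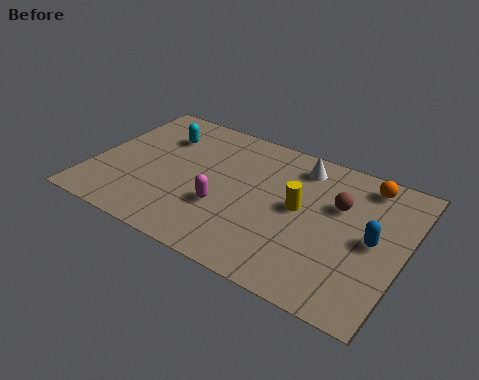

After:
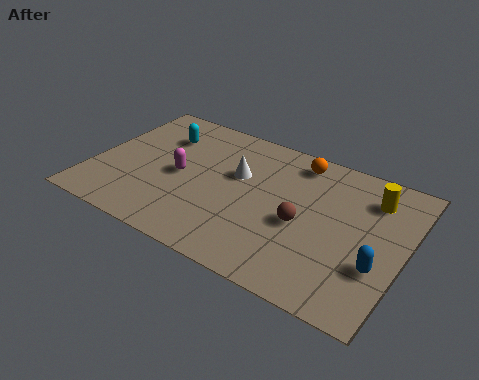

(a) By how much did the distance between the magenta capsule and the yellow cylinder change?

+4.2

They were about 2.9 units apart before and 7.1 after — 4.2 units further apart.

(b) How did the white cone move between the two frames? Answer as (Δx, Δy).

(-2.1, -1.5)

The white cone was at about (7.3, 5.9) and moved to about (5.2, 4.4).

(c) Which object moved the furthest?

the yellow cylinder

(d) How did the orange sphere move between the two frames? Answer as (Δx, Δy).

(-2.5, 0.0)

The orange sphere started near (9.7, 6.1) and ended near (7.2, 6.1).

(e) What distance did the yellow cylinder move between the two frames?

2.9

The yellow cylinder was near (7.6, 3.8) before and (10.0, 5.5) after, so it travelled √(2.4² + 1.7²) ≈ 2.9 units.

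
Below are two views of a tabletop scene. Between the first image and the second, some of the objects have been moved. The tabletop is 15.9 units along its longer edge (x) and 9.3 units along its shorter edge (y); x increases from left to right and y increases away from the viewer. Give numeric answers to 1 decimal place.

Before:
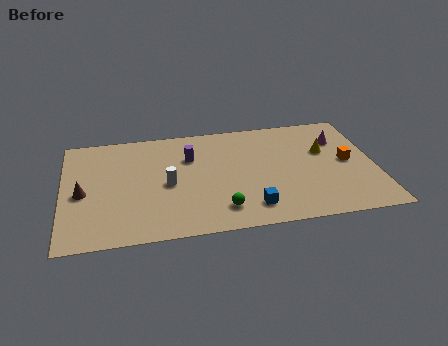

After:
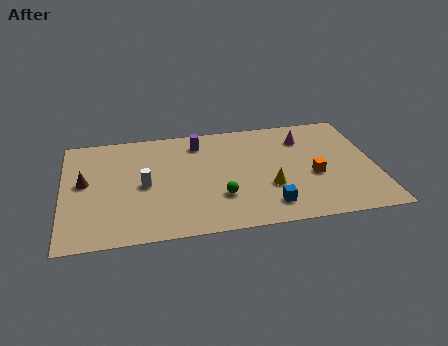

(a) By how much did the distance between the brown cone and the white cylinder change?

-1.2

They were about 4.3 units apart before and 3.1 after — 1.2 units closer together.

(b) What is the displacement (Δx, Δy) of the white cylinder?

(-1.2, 0.1)

The white cylinder started near (5.3, 4.3) and ended near (4.1, 4.4).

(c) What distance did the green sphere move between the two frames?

1.0

The green sphere moved from about (7.9, 1.8) to (7.9, 2.8), a distance of √(0.0² + 1.0²) ≈ 1.0.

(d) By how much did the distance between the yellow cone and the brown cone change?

-3.0

The distance was about 12.5 in the first image and 9.5 in the second, so they moved 3.0 units closer together.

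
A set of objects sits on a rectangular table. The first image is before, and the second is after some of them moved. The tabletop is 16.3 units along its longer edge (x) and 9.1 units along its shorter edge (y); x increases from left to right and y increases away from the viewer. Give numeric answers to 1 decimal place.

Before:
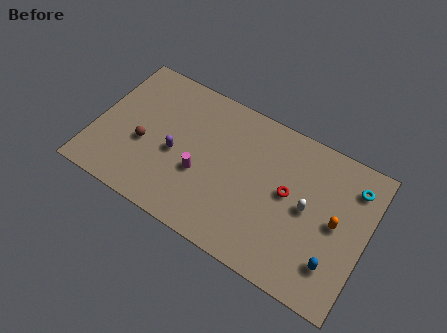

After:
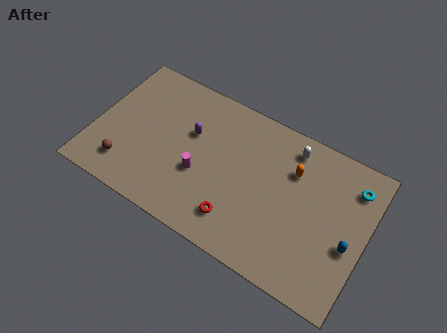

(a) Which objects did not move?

the magenta cylinder and the cyan torus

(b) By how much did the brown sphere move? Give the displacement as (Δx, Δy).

(-0.8, -1.8)

The brown sphere started near (3.0, 3.7) and ended near (2.2, 1.9).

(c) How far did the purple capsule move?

1.8

From (4.9, 4.0) to (5.6, 5.7), the purple capsule covered √(0.7² + 1.7²) ≈ 1.8 units.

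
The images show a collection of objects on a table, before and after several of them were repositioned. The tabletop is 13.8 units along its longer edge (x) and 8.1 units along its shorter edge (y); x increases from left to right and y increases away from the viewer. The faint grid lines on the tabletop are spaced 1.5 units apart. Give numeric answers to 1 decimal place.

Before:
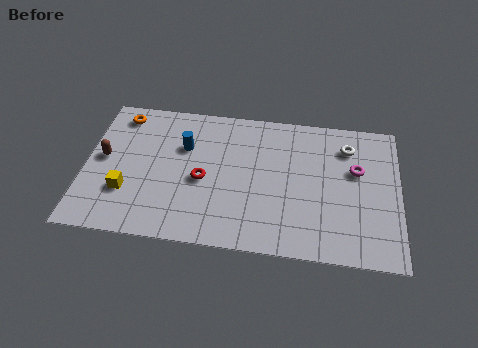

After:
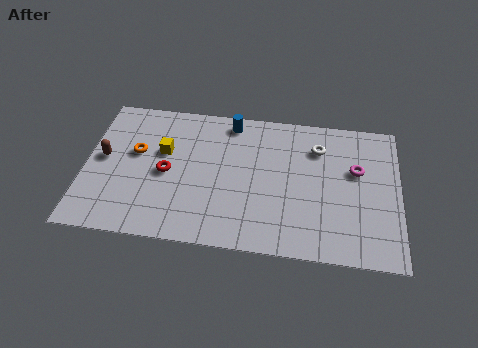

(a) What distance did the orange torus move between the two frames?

2.2

The orange torus was near (1.4, 6.9) before and (2.2, 4.8) after, so it travelled √(0.8² + 2.1²) ≈ 2.2 units.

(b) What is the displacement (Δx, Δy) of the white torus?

(-1.3, -0.2)

The white torus started near (11.5, 6.3) and ended near (10.2, 6.1).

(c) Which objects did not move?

the magenta torus and the brown capsule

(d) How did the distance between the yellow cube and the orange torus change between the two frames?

-3.2

Before: roughly 4.4 units apart; after: 1.2. That's 3.2 units closer together.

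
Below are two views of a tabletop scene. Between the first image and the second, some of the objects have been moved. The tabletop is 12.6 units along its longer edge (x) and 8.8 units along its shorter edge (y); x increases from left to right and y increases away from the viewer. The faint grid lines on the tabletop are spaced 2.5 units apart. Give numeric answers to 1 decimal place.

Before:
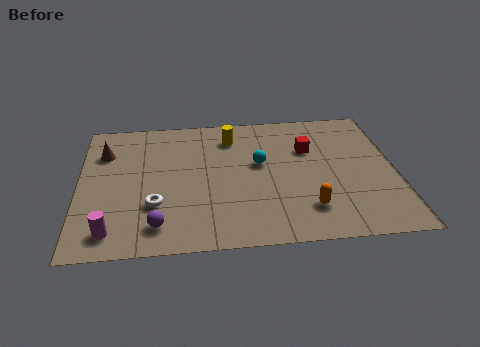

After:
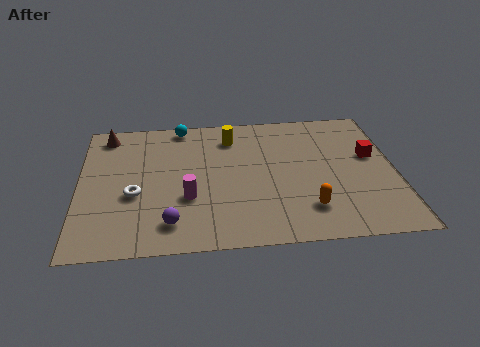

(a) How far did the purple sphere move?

0.5

From (3.1, 1.5) to (3.6, 1.6), the purple sphere covered √(0.5² + 0.1²) ≈ 0.5 units.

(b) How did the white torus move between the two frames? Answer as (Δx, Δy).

(-0.8, 0.7)

From the two frames, the white torus sits at roughly (3.0, 2.8) before and (2.2, 3.5) after.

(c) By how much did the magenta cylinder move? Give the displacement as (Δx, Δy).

(3.0, 1.8)

The magenta cylinder was at about (1.3, 1.3) and moved to about (4.3, 3.1).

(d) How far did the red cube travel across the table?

2.6

From (9.2, 5.9) to (11.7, 5.2), the red cube covered √(2.5² + 0.7²) ≈ 2.6 units.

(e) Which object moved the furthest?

the cyan sphere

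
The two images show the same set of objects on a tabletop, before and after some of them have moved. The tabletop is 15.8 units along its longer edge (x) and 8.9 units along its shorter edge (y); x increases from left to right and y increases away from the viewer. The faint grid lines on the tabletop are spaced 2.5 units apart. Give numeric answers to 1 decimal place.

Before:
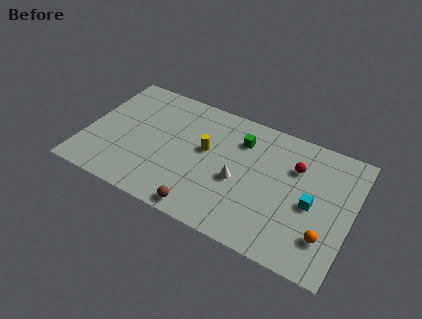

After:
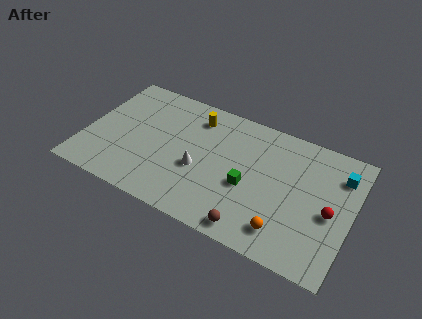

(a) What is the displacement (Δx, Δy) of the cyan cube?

(1.4, 2.7)

The cyan cube started near (13.5, 4.1) and ended near (14.9, 6.8).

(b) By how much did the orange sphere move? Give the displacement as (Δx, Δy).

(-2.3, -0.6)

From the two frames, the orange sphere sits at roughly (14.5, 2.3) before and (12.2, 1.7) after.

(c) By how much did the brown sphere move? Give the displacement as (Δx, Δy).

(2.9, 0.1)

The brown sphere was at about (7.5, 0.9) and moved to about (10.4, 1.0).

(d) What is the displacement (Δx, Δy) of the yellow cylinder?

(-0.9, 2.1)

From the two frames, the yellow cylinder sits at roughly (7.1, 5.1) before and (6.2, 7.2) after.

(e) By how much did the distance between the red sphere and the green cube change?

+1.5

The distance was about 3.3 in the first image and 4.8 in the second, so they moved 1.5 units further apart.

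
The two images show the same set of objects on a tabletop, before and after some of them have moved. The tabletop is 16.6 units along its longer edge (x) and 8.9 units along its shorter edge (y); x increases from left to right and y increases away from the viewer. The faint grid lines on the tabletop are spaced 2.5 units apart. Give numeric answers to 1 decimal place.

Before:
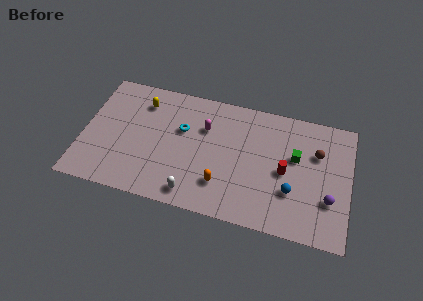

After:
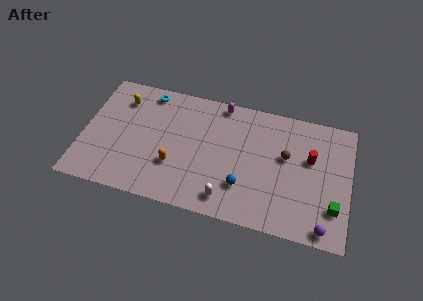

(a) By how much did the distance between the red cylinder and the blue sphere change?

+3.6

They were about 1.4 units apart before and 5.0 after — 3.6 units further apart.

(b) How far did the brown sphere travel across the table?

2.0

From (14.5, 6.0) to (12.6, 5.3), the brown sphere covered √(1.9² + 0.7²) ≈ 2.0 units.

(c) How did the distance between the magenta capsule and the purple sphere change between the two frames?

+1.4

They were about 8.5 units apart before and 9.9 after — 1.4 units further apart.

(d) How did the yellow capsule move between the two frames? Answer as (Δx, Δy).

(-1.3, -0.1)

The yellow capsule was at about (3.5, 7.0) and moved to about (2.2, 6.9).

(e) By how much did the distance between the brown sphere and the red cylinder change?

-1.1

They were about 2.6 units apart before and 1.5 after — 1.1 units closer together.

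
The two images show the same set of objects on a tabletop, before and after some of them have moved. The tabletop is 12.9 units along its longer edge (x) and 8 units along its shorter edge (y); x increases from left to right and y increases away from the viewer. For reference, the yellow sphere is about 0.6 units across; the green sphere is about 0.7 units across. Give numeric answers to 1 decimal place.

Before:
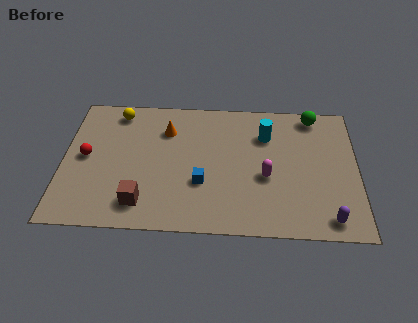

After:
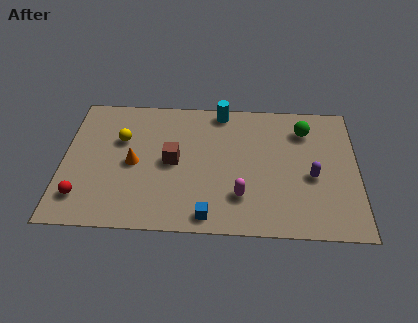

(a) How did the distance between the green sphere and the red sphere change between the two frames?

+0.3

They were about 10.4 units apart before and 10.7 after — 0.3 units further apart.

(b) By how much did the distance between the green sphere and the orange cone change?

+1.3

Before: roughly 6.6 units apart; after: 7.9. That's 1.3 units further apart.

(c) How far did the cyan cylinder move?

2.4

From (8.9, 5.8) to (6.9, 7.2), the cyan cylinder covered √(2.0² + 1.4²) ≈ 2.4 units.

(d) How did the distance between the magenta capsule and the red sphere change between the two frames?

-1.0

The distance was about 7.9 in the first image and 6.9 in the second, so they moved 1.0 units closer together.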